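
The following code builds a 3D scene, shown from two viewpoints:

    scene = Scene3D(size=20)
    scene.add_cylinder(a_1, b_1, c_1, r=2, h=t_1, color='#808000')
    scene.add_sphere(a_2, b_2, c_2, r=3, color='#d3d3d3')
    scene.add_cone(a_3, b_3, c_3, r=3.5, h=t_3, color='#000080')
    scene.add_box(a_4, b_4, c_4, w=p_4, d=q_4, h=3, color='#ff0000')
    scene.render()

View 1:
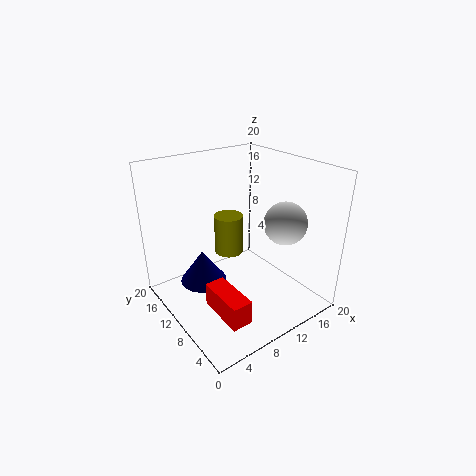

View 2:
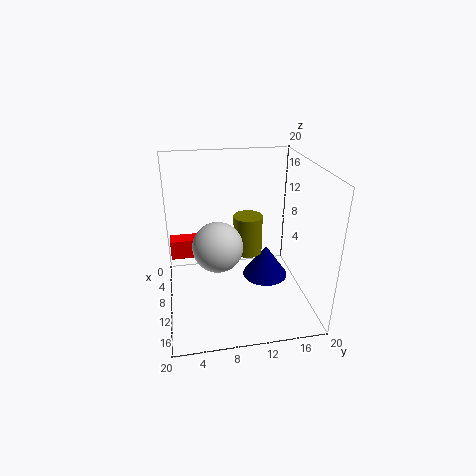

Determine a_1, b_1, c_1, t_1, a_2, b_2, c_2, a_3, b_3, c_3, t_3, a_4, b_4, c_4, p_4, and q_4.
a_1 = 9.5
b_1 = 11.5
c_1 = 7.5
t_1 = 5.5
a_2 = 15.5
b_2 = 6.5
c_2 = 12
a_3 = 7
b_3 = 15
c_3 = 1.5
t_3 = 5
a_4 = 2.5
b_4 = 0.5
c_4 = 4.5
p_4 = 2.5
q_4 = 6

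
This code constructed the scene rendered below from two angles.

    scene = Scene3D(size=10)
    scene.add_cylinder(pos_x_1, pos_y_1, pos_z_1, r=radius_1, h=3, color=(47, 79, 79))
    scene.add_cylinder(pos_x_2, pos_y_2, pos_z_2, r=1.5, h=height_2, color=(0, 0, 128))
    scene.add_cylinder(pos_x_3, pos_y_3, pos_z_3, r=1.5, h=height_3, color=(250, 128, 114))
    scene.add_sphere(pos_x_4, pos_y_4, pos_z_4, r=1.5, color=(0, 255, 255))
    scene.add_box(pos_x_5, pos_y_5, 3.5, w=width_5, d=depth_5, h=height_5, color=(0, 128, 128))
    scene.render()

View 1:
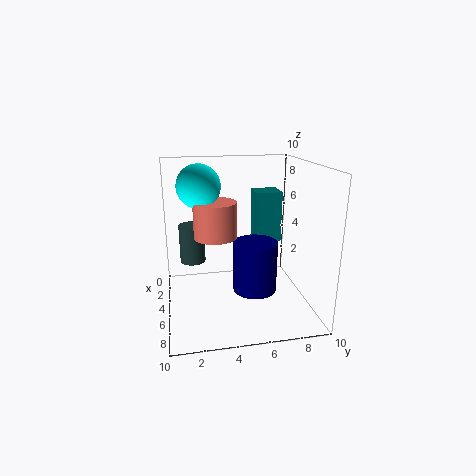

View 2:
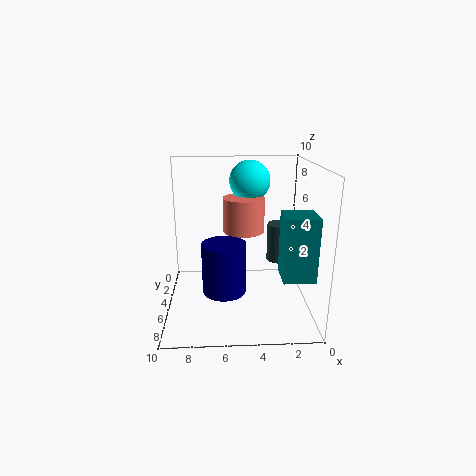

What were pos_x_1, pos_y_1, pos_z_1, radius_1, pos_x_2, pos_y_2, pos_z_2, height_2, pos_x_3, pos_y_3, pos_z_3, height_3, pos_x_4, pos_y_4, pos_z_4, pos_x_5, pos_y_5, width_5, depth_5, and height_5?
pos_x_1 = 1.5
pos_y_1 = 2
pos_z_1 = 2
radius_1 = 1
pos_x_2 = 6
pos_y_2 = 6
pos_z_2 = 1.5
height_2 = 3.5
pos_x_3 = 4.5
pos_y_3 = 3.5
pos_z_3 = 5
height_3 = 2.5
pos_x_4 = 4
pos_y_4 = 2.5
pos_z_4 = 8.5
pos_x_5 = 0.5
pos_y_5 = 7
width_5 = 2
depth_5 = 2
height_5 = 4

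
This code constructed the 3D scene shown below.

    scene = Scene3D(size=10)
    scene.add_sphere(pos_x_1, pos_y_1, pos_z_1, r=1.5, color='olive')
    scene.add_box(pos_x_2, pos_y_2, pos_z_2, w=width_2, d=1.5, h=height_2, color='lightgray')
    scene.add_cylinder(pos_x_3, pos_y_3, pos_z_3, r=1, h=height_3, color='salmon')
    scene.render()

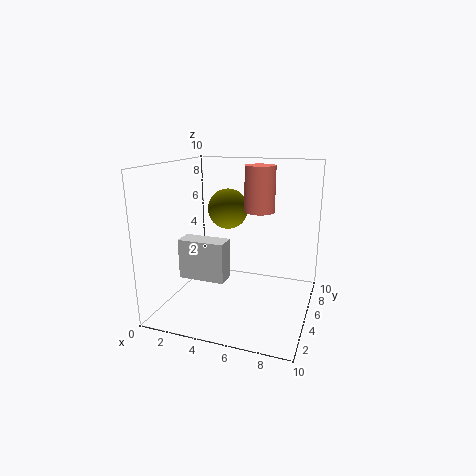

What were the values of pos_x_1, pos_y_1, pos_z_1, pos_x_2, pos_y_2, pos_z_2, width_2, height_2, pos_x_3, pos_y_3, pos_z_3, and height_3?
pos_x_1 = 3.5; pos_y_1 = 7; pos_z_1 = 6.5; pos_x_2 = 0.5; pos_y_2 = 4.5; pos_z_2 = 1.5; width_2 = 3.5; height_2 = 3; pos_x_3 = 6.5; pos_y_3 = 5; pos_z_3 = 7; height_3 = 3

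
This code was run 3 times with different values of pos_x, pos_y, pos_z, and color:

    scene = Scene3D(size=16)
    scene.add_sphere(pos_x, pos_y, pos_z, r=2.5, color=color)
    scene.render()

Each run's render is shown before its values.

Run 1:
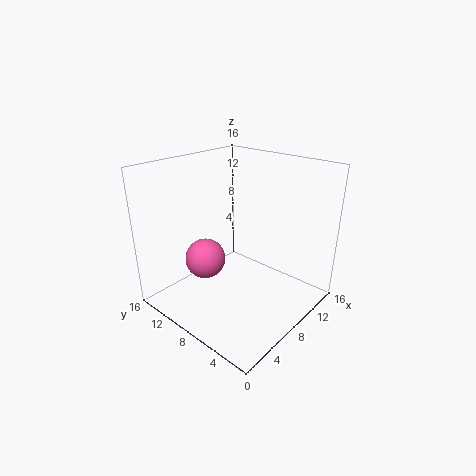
pos_x = 7.75, pos_y = 13.25, pos_z = 3.5, color = 'hotpink'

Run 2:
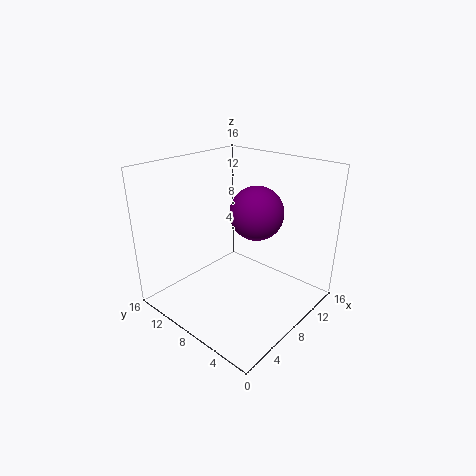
pos_x = 5.75, pos_y = 3.75, pos_z = 12.75, color = 'purple'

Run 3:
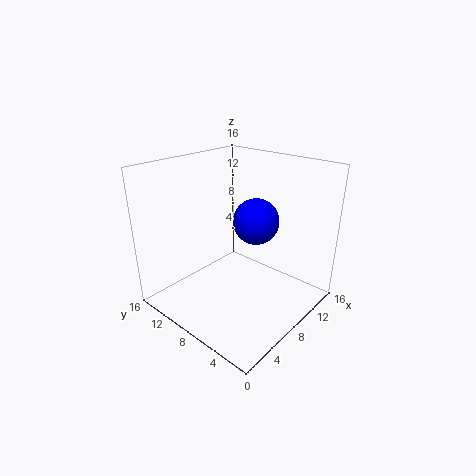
pos_x = 9.25, pos_y = 6.5, pos_z = 10, color = 'blue'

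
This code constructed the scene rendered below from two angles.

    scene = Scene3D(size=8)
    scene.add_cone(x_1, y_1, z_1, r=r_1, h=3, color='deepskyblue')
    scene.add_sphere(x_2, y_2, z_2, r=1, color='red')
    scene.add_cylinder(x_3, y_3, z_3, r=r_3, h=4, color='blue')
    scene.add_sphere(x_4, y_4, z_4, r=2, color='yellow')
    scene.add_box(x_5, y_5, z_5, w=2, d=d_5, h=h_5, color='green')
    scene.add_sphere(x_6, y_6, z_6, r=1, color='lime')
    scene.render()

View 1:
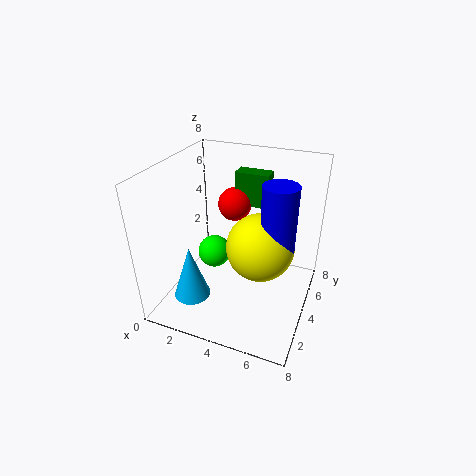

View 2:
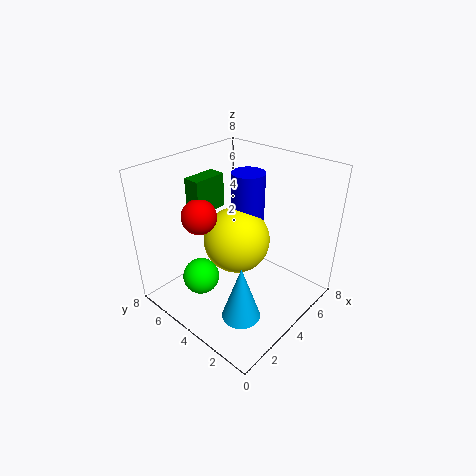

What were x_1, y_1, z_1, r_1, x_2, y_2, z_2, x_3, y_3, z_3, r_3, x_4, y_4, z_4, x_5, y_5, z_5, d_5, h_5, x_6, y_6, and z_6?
x_1 = 2, y_1 = 2, z_1 = 1, r_1 = 1, x_2 = 3, y_2 = 6, z_2 = 5, x_3 = 6, y_3 = 5, z_3 = 3, r_3 = 1, x_4 = 5, y_4 = 5, z_4 = 3, x_5 = 3, y_5 = 6, z_5 = 5, d_5 = 1, h_5 = 2, x_6 = 2, y_6 = 5, z_6 = 2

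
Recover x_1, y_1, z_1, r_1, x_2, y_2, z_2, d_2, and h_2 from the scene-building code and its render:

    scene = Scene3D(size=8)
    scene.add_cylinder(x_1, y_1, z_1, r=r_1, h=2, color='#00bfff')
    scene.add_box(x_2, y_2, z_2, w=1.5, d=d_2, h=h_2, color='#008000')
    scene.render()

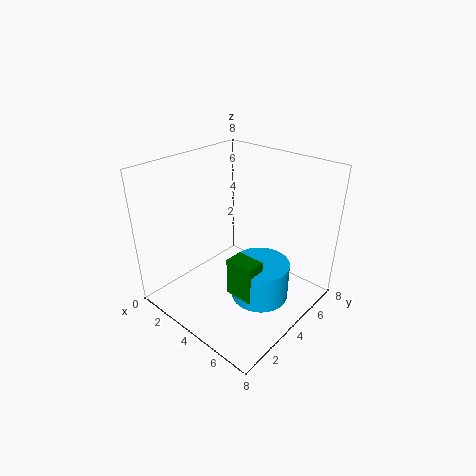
x_1 = 6, y_1 = 3.5, z_1 = 1.5, r_1 = 1.5, x_2 = 5, y_2 = 2, z_2 = 2, d_2 = 1, h_2 = 2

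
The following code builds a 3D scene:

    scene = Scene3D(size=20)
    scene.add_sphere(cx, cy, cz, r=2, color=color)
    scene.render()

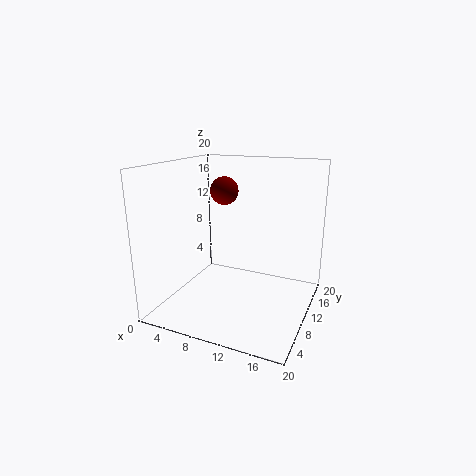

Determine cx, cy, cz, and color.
cx = 7
cy = 12
cz = 16
color = 'maroon'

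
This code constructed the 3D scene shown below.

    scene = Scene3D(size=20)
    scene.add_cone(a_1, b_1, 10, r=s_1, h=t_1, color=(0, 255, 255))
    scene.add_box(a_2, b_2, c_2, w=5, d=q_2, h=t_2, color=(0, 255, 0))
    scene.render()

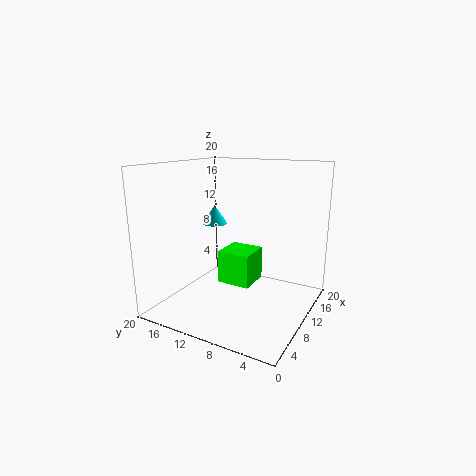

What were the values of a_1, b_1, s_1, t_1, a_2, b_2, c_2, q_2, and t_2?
a_1 = 15; b_1 = 17; s_1 = 2; t_1 = 3; a_2 = 11; b_2 = 9; c_2 = 2; q_2 = 5; t_2 = 5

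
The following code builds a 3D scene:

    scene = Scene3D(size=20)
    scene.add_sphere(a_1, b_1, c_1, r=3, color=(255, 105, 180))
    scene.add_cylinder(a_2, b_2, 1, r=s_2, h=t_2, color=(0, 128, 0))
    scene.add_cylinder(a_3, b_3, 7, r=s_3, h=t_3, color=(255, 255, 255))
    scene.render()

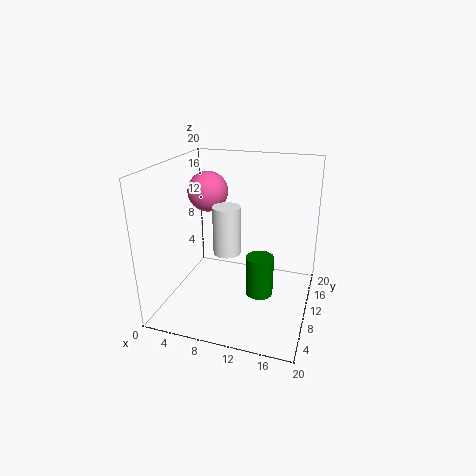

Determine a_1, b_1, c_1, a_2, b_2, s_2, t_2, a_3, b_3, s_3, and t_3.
a_1 = 4
b_1 = 14
c_1 = 15
a_2 = 13
b_2 = 11
s_2 = 2
t_2 = 6
a_3 = 8
b_3 = 11
s_3 = 2
t_3 = 7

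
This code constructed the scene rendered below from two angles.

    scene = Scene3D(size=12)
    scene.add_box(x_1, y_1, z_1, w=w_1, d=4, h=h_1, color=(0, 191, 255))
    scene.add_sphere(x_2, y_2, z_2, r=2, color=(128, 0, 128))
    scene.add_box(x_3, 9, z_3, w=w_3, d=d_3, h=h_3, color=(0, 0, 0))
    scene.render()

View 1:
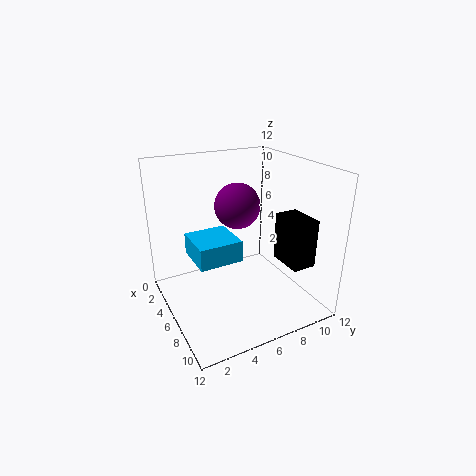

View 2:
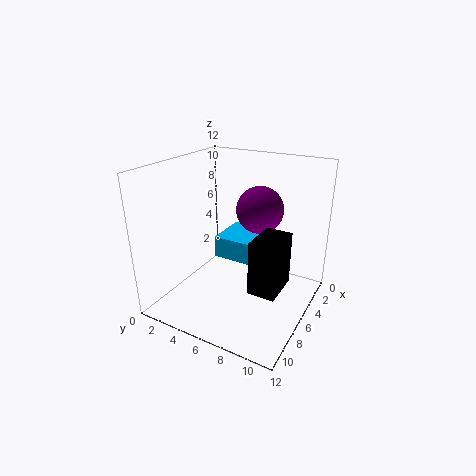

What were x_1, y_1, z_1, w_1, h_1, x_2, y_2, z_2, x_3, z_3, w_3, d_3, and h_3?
x_1 = 1
y_1 = 3
z_1 = 3
w_1 = 4
h_1 = 2
x_2 = 4
y_2 = 7
z_2 = 8
x_3 = 7
z_3 = 4
w_3 = 3
d_3 = 2
h_3 = 4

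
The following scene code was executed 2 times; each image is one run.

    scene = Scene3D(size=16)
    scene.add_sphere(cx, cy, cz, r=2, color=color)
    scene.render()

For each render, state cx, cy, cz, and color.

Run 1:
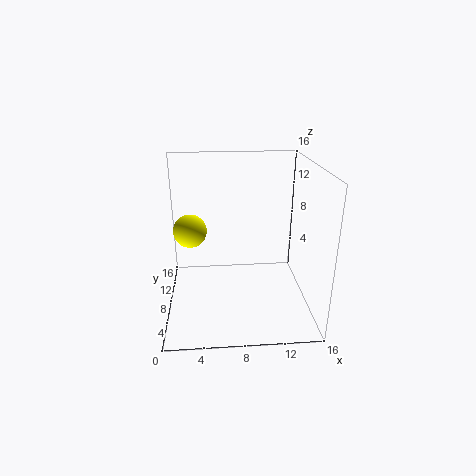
cx = 2.5; cy = 11.5; cz = 7.5; color = 'yellow'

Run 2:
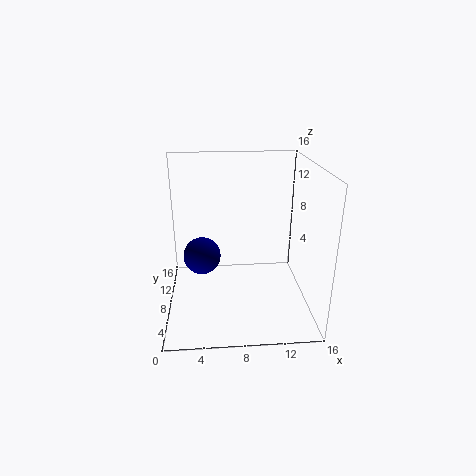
cx = 4; cy = 7; cz = 6.5; color = 'navy'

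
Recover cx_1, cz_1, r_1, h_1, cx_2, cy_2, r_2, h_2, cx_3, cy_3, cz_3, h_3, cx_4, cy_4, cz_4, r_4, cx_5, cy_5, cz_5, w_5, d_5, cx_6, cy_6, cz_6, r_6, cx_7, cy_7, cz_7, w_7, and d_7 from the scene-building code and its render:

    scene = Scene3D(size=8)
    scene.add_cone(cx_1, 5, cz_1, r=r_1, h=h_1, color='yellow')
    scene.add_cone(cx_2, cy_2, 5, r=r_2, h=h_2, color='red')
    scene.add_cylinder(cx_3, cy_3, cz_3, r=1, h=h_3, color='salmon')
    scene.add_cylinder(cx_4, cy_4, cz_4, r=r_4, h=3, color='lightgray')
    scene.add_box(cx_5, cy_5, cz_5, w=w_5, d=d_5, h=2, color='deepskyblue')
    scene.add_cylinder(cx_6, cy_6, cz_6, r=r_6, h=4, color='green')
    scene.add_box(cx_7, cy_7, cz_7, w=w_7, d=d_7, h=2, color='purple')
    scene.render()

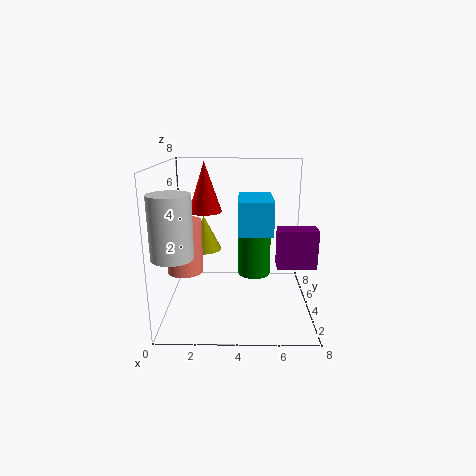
cx_1 = 2; cz_1 = 3; r_1 = 1; h_1 = 2; cx_2 = 2; cy_2 = 6; r_2 = 1; h_2 = 3; cx_3 = 1; cy_3 = 4; cz_3 = 2; h_3 = 3; cx_4 = 1; cy_4 = 1; cz_4 = 4; r_4 = 1; cx_5 = 4; cy_5 = 4; cz_5 = 4; w_5 = 2; d_5 = 3; cx_6 = 5; cy_6 = 6; cz_6 = 1; r_6 = 1; cx_7 = 6; cy_7 = 2; cz_7 = 3; w_7 = 2; d_7 = 1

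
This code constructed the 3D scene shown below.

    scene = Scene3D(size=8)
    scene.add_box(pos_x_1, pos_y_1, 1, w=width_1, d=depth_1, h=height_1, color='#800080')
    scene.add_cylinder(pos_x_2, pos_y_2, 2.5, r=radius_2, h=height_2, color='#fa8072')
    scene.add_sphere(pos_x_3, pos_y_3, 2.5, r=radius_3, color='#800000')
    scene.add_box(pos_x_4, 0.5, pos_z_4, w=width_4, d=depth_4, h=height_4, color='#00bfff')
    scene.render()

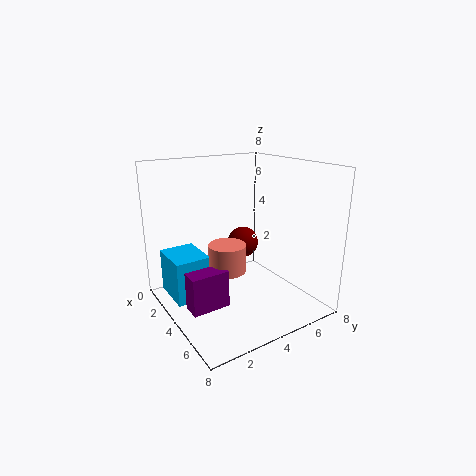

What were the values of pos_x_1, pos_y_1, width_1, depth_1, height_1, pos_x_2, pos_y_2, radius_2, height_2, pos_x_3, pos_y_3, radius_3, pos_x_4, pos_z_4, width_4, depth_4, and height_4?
pos_x_1 = 4.5; pos_y_1 = 0.5; width_1 = 1; depth_1 = 2; height_1 = 2; pos_x_2 = 4.5; pos_y_2 = 3; radius_2 = 1; height_2 = 1.5; pos_x_3 = 1.5; pos_y_3 = 6; radius_3 = 1; pos_x_4 = 1; pos_z_4 = 0.5; width_4 = 2.5; depth_4 = 2; height_4 = 2.5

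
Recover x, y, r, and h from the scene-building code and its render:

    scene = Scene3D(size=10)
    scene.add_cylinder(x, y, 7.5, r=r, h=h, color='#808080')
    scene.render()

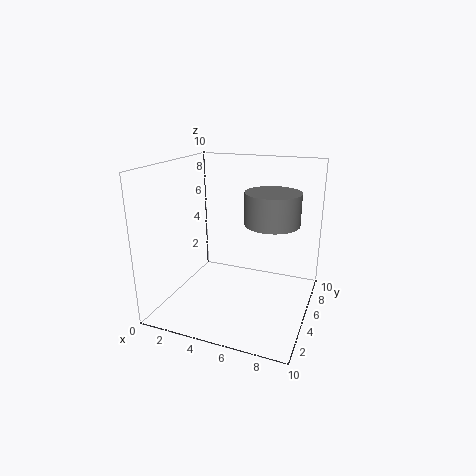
x = 8.25; y = 1.75; r = 1.5; h = 1.75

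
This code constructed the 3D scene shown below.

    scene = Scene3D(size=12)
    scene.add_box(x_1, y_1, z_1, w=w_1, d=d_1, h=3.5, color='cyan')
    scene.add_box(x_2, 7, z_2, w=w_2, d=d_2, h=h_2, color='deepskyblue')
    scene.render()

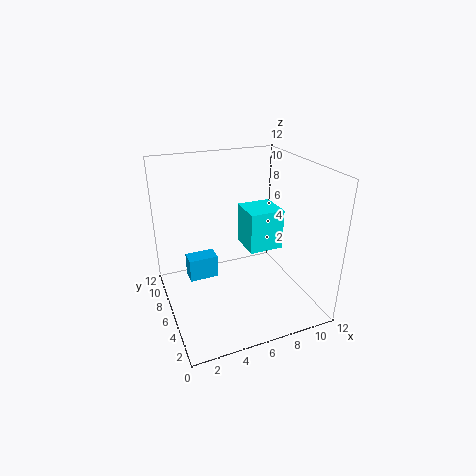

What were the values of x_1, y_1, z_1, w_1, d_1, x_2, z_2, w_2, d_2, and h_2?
x_1 = 7; y_1 = 5.5; z_1 = 4.5; w_1 = 3; d_1 = 3; x_2 = 2; z_2 = 2; w_2 = 2.5; d_2 = 1.5; h_2 = 2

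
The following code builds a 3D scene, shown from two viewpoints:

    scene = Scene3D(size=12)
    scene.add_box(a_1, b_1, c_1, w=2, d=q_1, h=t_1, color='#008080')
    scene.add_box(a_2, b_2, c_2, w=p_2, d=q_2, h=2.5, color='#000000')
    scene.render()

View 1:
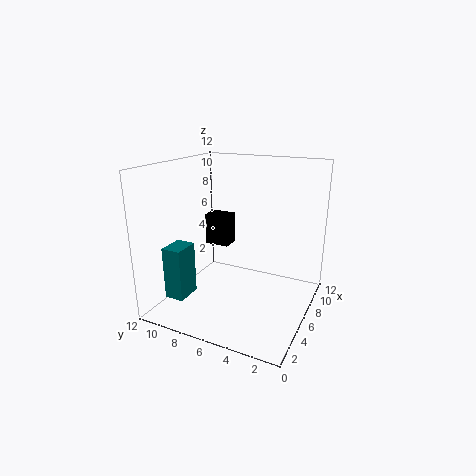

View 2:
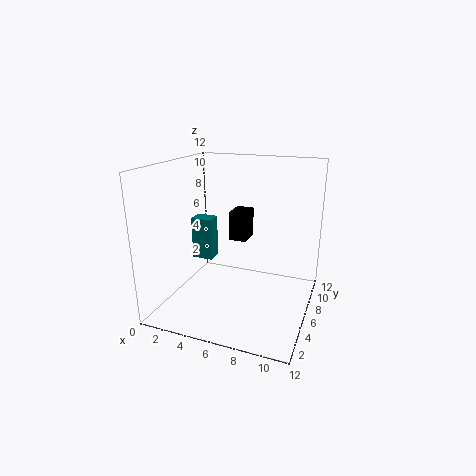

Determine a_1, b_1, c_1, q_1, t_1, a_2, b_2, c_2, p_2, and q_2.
a_1 = 0.5; b_1 = 8; c_1 = 2.5; q_1 = 1.5; t_1 = 4; a_2 = 5; b_2 = 6.5; c_2 = 5.5; p_2 = 1.5; q_2 = 2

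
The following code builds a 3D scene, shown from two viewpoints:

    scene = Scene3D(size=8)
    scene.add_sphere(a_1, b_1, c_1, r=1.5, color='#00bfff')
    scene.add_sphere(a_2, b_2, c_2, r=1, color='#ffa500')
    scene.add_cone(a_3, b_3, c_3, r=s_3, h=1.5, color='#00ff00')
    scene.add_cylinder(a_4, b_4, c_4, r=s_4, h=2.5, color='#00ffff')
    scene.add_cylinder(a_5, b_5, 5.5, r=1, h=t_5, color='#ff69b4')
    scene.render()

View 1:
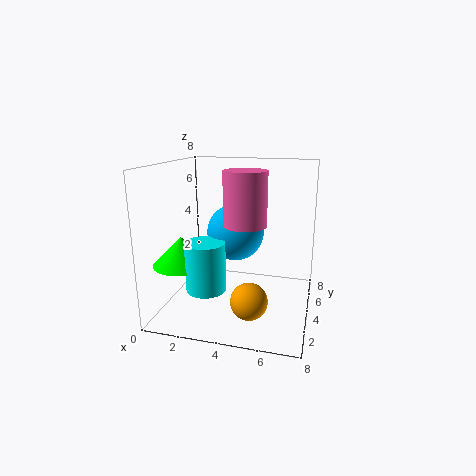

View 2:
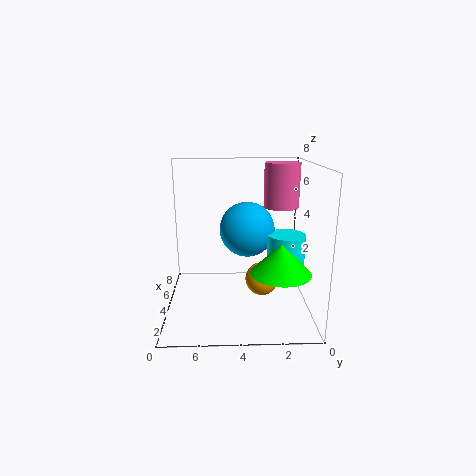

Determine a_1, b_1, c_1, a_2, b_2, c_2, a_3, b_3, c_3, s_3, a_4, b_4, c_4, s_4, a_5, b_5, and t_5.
a_1 = 4; b_1 = 3.5; c_1 = 4.5; a_2 = 5; b_2 = 2.5; c_2 = 1; a_3 = 1.5; b_3 = 2; c_3 = 3; s_3 = 1.5; a_4 = 3; b_4 = 1.5; c_4 = 2; s_4 = 1; a_5 = 5; b_5 = 1.5; t_5 = 2.5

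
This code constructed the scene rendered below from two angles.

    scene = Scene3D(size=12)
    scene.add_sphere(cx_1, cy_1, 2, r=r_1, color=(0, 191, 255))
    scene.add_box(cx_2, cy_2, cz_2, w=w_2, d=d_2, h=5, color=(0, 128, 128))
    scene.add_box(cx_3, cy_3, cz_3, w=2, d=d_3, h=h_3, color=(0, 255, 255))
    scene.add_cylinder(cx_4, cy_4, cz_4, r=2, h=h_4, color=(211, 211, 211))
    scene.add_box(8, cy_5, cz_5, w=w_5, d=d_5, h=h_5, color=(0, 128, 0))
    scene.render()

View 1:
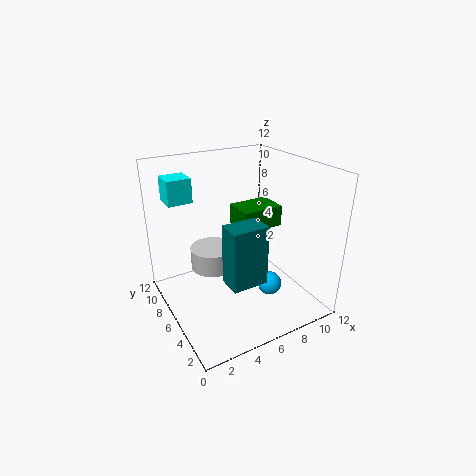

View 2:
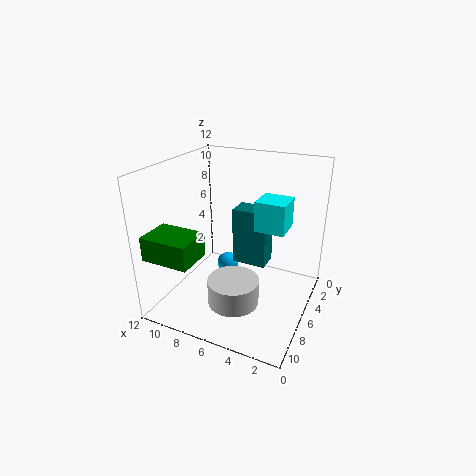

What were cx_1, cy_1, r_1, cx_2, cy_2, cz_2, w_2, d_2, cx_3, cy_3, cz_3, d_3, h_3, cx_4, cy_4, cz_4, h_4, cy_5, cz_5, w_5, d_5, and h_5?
cx_1 = 8, cy_1 = 4, r_1 = 1, cx_2 = 4, cy_2 = 3, cz_2 = 3, w_2 = 3, d_2 = 2, cx_3 = 1, cy_3 = 8, cz_3 = 9, d_3 = 2, h_3 = 2, cx_4 = 5, cy_4 = 9, cz_4 = 2, h_4 = 2, cy_5 = 8, cz_5 = 5, w_5 = 4, d_5 = 3, h_5 = 2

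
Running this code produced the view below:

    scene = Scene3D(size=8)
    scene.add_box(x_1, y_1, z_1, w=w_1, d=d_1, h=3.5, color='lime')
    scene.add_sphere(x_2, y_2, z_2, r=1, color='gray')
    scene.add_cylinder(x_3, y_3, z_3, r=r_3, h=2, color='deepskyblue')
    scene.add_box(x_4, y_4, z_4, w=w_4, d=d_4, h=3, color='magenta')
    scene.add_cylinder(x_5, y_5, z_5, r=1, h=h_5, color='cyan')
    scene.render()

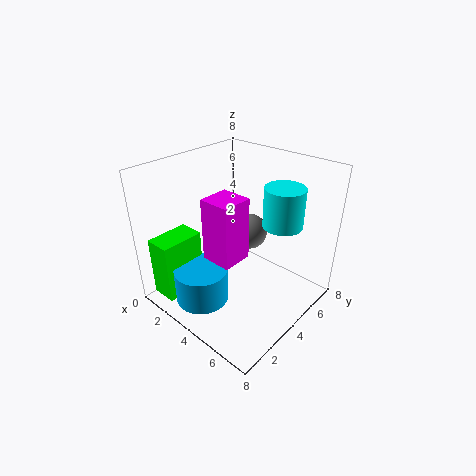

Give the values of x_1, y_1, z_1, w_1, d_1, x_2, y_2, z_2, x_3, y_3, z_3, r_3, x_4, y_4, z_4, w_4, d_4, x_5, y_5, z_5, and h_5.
x_1 = 0.5; y_1 = 0.5; z_1 = 0.5; w_1 = 1.5; d_1 = 2.5; x_2 = 4; y_2 = 5; z_2 = 4; x_3 = 3; y_3 = 2; z_3 = 0.5; r_3 = 1.5; x_4 = 4.5; y_4 = 1; z_4 = 4.5; w_4 = 1.5; d_4 = 1.5; x_5 = 6.5; y_5 = 4.5; z_5 = 5.5; h_5 = 2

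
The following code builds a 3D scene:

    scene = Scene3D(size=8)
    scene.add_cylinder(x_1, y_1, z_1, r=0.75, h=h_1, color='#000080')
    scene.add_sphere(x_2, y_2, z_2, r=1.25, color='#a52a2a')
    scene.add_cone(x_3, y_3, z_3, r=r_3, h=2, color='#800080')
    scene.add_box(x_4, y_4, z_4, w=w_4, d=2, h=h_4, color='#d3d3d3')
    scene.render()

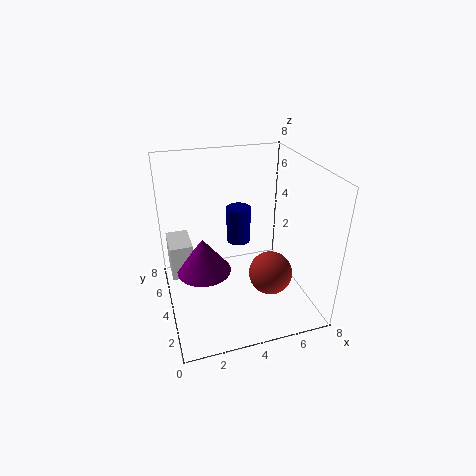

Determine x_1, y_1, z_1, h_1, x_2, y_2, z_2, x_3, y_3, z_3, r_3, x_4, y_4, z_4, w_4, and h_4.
x_1 = 4.75
y_1 = 6.25
z_1 = 2.5
h_1 = 2.25
x_2 = 5.75
y_2 = 3.25
z_2 = 1.75
x_3 = 2
y_3 = 4
z_3 = 2.25
r_3 = 1.5
x_4 = 0.25
y_4 = 4.25
z_4 = 1.75
w_4 = 1.25
h_4 = 2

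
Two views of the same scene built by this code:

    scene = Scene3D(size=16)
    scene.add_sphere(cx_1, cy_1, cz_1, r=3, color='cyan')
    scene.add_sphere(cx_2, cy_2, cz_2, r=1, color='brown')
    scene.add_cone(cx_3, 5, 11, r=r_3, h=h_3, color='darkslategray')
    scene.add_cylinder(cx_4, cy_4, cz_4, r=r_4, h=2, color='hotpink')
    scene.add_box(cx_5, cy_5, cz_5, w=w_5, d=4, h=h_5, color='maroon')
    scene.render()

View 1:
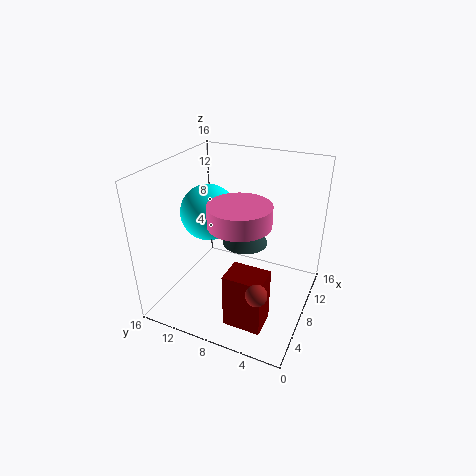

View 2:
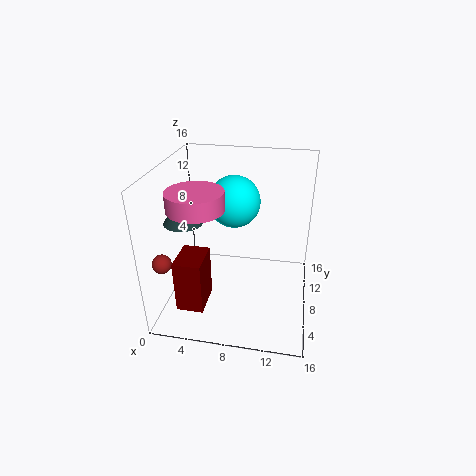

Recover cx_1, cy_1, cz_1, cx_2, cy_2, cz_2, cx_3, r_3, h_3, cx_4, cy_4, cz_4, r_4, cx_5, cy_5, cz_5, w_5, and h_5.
cx_1 = 7, cy_1 = 11, cz_1 = 11, cx_2 = 1, cy_2 = 3, cz_2 = 7, cx_3 = 3, r_3 = 2, h_3 = 3, cx_4 = 4, cy_4 = 6, cz_4 = 12, r_4 = 3, cx_5 = 2, cy_5 = 3, cz_5 = 1, w_5 = 3, h_5 = 6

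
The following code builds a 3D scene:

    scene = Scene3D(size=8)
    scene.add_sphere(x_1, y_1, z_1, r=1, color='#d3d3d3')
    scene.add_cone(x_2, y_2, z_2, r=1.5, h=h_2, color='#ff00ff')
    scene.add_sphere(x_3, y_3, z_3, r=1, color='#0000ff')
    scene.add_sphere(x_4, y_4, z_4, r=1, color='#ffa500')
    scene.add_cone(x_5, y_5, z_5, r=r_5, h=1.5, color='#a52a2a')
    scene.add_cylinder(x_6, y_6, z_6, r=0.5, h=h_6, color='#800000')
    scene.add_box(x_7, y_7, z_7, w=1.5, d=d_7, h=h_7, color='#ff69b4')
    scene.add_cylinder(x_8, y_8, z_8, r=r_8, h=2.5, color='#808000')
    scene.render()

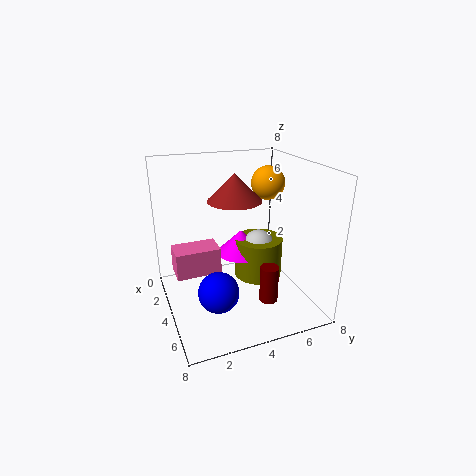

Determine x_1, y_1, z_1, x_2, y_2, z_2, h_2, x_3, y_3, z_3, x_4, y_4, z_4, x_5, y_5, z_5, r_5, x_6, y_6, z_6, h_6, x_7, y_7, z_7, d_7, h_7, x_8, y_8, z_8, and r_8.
x_1 = 2.5, y_1 = 6, z_1 = 2.5, x_2 = 2, y_2 = 5, z_2 = 2, h_2 = 1.5, x_3 = 6.5, y_3 = 2, z_3 = 2.5, x_4 = 2.5, y_4 = 6.5, z_4 = 6.5, x_5 = 3.5, y_5 = 4, z_5 = 6, r_5 = 1.5, x_6 = 6, y_6 = 5, z_6 = 1, h_6 = 2, x_7 = 2.5, y_7 = 0.5, z_7 = 2, d_7 = 2.5, h_7 = 1.5, x_8 = 2.5, y_8 = 6, z_8 = 0.5, r_8 = 1.5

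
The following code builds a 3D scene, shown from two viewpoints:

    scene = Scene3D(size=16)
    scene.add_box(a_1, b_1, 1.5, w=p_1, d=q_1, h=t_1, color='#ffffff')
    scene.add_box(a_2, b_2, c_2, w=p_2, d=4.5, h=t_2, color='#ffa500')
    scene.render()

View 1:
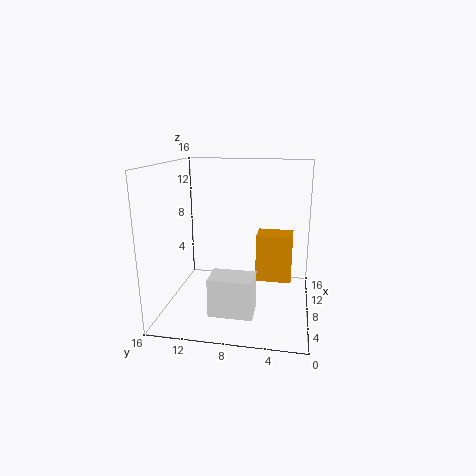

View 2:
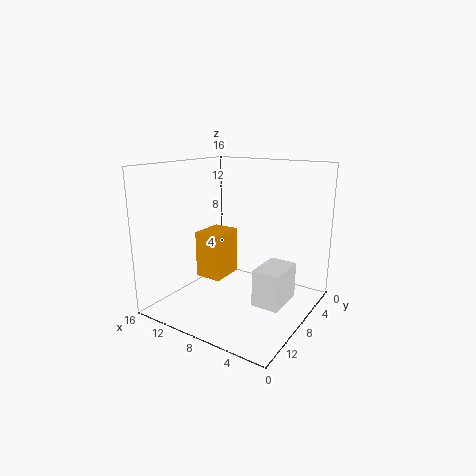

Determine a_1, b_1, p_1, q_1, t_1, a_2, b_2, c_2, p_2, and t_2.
a_1 = 2; b_1 = 5.5; p_1 = 3; q_1 = 4.5; t_1 = 4; a_2 = 12; b_2 = 2; c_2 = 1; p_2 = 3.5; t_2 = 6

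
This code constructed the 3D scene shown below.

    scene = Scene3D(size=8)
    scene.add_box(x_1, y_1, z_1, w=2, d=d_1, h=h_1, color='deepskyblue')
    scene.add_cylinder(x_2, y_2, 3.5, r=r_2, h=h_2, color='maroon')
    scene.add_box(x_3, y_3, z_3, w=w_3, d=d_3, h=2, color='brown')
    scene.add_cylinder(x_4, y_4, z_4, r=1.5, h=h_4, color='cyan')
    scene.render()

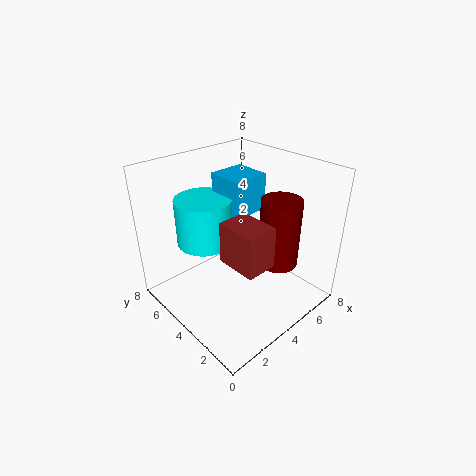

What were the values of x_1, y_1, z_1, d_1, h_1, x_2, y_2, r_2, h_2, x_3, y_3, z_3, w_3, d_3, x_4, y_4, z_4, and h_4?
x_1 = 3.5, y_1 = 3.5, z_1 = 5.5, d_1 = 2, h_1 = 2, x_2 = 4.5, y_2 = 1.5, r_2 = 1, h_2 = 3.5, x_3 = 1.5, y_3 = 0.5, z_3 = 4.5, w_3 = 1.5, d_3 = 2, x_4 = 2.5, y_4 = 5, z_4 = 4, h_4 = 2.5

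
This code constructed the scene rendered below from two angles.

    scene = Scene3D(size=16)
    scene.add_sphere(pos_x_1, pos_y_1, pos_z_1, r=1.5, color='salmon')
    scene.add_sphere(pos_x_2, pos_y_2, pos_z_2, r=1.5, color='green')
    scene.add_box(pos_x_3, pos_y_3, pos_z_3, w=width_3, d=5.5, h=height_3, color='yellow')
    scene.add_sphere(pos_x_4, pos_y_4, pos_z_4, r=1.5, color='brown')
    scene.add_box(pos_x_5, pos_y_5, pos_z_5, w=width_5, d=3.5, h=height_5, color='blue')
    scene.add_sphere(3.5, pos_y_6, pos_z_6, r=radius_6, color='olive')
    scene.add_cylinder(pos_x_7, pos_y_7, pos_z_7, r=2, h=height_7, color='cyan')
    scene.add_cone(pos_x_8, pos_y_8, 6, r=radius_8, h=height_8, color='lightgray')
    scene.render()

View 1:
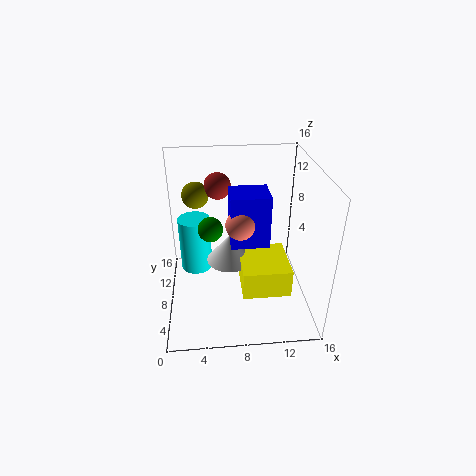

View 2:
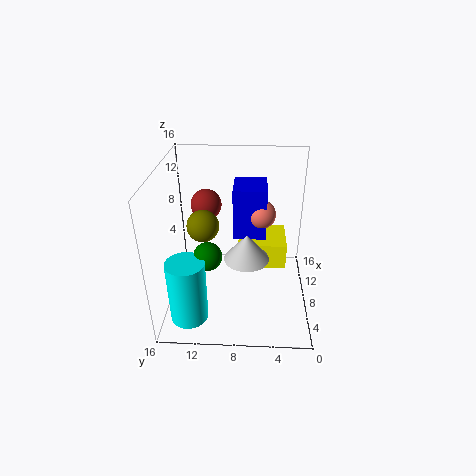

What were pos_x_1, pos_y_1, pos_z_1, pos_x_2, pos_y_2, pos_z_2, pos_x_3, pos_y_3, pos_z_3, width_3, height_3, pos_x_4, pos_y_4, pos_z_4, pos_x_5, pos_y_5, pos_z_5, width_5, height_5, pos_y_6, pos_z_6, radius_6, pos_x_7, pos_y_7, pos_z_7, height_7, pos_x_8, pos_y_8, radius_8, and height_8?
pos_x_1 = 8; pos_y_1 = 5.5; pos_z_1 = 11; pos_x_2 = 5; pos_y_2 = 11; pos_z_2 = 7.5; pos_x_3 = 8; pos_y_3 = 2.5; pos_z_3 = 4; width_3 = 5; height_3 = 3; pos_x_4 = 6; pos_y_4 = 11; pos_z_4 = 13; pos_x_5 = 7; pos_y_5 = 5; pos_z_5 = 8.5; width_5 = 4; height_5 = 5.5; pos_y_6 = 11; pos_z_6 = 12; radius_6 = 1.5; pos_x_7 = 3; pos_y_7 = 13; pos_z_7 = 1; height_7 = 7; pos_x_8 = 7; pos_y_8 = 7; radius_8 = 2.5; height_8 = 3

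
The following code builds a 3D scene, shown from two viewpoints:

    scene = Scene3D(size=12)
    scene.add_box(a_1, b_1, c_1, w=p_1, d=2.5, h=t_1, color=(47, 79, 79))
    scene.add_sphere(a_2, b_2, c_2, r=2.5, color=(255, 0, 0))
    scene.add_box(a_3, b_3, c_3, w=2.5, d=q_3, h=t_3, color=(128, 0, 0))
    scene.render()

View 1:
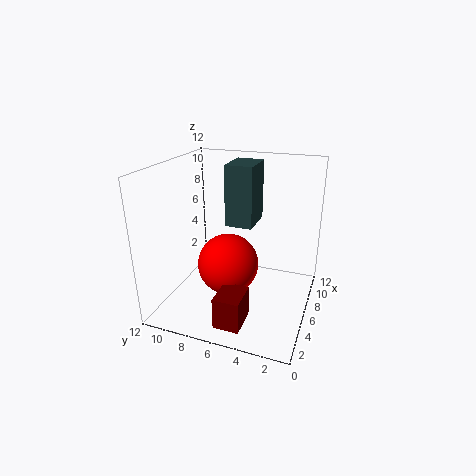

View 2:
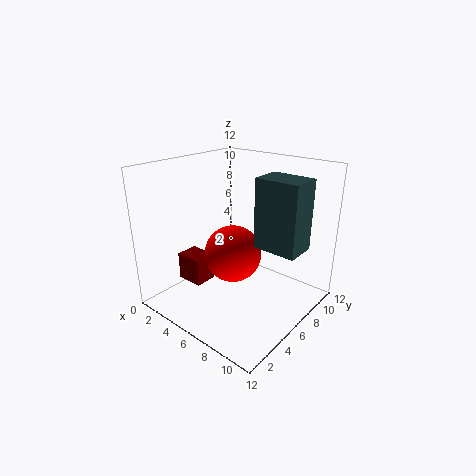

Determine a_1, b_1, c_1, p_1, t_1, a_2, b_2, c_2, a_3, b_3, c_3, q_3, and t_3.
a_1 = 8; b_1 = 5.5; c_1 = 6; p_1 = 3.5; t_1 = 5.5; a_2 = 5; b_2 = 6.5; c_2 = 4; a_3 = 0.5; b_3 = 4; c_3 = 1; q_3 = 2; t_3 = 2.5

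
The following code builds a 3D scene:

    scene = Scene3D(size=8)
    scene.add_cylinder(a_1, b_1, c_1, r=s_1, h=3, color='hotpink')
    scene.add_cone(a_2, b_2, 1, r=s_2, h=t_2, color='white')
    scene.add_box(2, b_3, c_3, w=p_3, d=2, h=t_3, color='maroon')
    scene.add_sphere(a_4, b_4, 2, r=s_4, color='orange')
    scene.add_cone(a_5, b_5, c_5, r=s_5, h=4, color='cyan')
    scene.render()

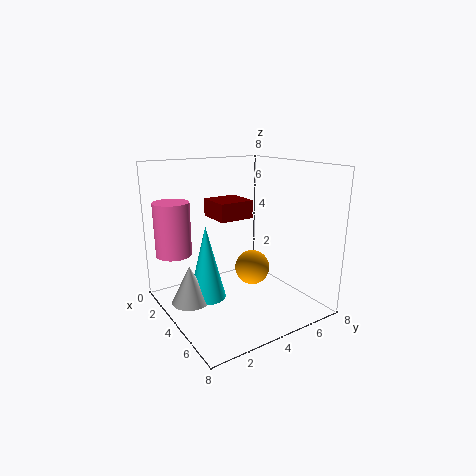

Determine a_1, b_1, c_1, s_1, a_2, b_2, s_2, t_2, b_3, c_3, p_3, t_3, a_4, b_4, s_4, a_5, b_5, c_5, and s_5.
a_1 = 2; b_1 = 1; c_1 = 3; s_1 = 1; a_2 = 4; b_2 = 1; s_2 = 1; t_2 = 2; b_3 = 3; c_3 = 5; p_3 = 2; t_3 = 1; a_4 = 4; b_4 = 5; s_4 = 1; a_5 = 4; b_5 = 2; c_5 = 1; s_5 = 1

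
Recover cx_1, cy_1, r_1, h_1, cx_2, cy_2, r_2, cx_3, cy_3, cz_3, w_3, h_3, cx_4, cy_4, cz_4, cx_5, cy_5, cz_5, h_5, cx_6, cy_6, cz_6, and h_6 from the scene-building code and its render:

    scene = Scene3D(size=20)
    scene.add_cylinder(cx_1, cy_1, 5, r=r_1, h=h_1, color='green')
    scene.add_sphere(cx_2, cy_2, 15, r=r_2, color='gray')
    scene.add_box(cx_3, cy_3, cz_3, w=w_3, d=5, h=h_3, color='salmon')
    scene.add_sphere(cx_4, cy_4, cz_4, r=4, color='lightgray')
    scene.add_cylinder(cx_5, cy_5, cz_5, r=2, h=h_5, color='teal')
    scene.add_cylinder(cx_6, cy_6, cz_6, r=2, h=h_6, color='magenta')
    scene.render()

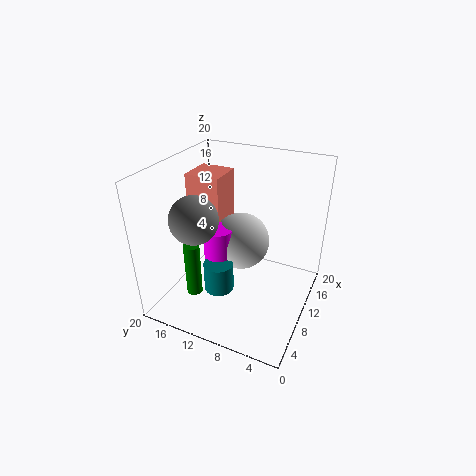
cx_1 = 3
cy_1 = 13
r_1 = 1
h_1 = 7
cx_2 = 4
cy_2 = 13
r_2 = 3
cx_3 = 10
cy_3 = 13
cz_3 = 9
w_3 = 5
h_3 = 9
cx_4 = 11
cy_4 = 10
cz_4 = 9
cx_5 = 6
cy_5 = 11
cz_5 = 4
h_5 = 4
cx_6 = 8
cy_6 = 12
cz_6 = 4
h_6 = 8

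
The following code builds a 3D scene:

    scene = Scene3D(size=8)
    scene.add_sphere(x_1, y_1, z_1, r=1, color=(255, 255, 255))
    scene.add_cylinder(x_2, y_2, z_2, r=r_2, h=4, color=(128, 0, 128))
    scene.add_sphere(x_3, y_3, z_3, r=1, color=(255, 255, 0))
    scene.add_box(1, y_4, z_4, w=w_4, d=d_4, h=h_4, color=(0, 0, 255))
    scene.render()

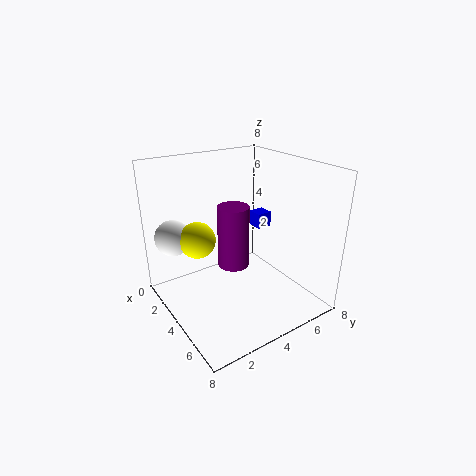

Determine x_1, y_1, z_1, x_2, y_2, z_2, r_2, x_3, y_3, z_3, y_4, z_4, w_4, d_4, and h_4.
x_1 = 2, y_1 = 1, z_1 = 4, x_2 = 2, y_2 = 5, z_2 = 1, r_2 = 1, x_3 = 3, y_3 = 2, z_3 = 4, y_4 = 7, z_4 = 3, w_4 = 1, d_4 = 1, h_4 = 1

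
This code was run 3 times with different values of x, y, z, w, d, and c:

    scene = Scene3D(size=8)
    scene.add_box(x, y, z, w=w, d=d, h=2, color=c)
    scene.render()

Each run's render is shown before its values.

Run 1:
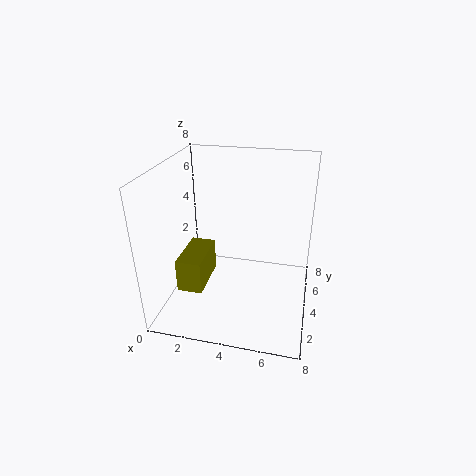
x = 0.5, y = 3, z = 0.5, w = 1.5, d = 3, c = 'olive'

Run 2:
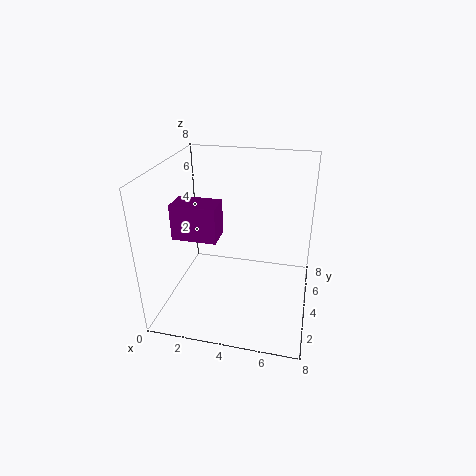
x = 0.5, y = 3, z = 4, w = 2.5, d = 1.5, c = 'purple'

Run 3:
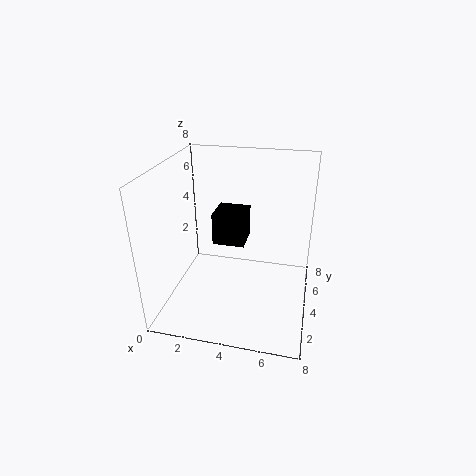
x = 2, y = 5.5, z = 2.5, w = 2, d = 2, c = 'black'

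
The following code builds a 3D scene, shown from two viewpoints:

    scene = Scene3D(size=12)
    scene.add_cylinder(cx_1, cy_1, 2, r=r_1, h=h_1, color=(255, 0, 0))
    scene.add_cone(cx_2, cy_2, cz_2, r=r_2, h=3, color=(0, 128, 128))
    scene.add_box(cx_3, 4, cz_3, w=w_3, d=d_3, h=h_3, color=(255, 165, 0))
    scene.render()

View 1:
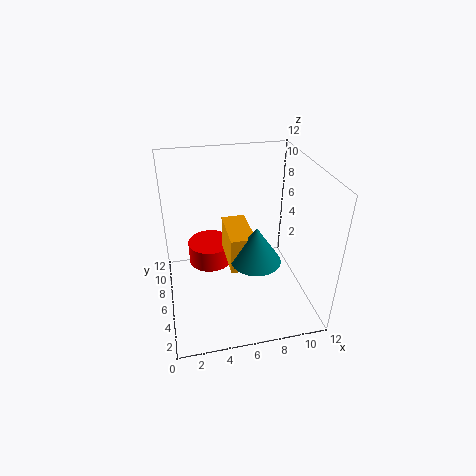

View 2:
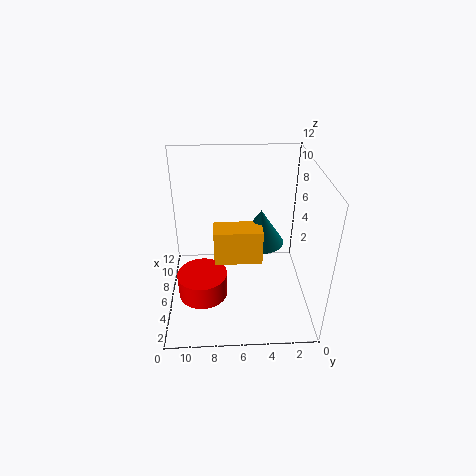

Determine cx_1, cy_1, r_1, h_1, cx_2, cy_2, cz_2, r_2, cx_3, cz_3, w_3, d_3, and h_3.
cx_1 = 4
cy_1 = 9
r_1 = 2
h_1 = 2
cx_2 = 7
cy_2 = 4
cz_2 = 5
r_2 = 2
cx_3 = 5
cz_3 = 4
w_3 = 2
d_3 = 4
h_3 = 3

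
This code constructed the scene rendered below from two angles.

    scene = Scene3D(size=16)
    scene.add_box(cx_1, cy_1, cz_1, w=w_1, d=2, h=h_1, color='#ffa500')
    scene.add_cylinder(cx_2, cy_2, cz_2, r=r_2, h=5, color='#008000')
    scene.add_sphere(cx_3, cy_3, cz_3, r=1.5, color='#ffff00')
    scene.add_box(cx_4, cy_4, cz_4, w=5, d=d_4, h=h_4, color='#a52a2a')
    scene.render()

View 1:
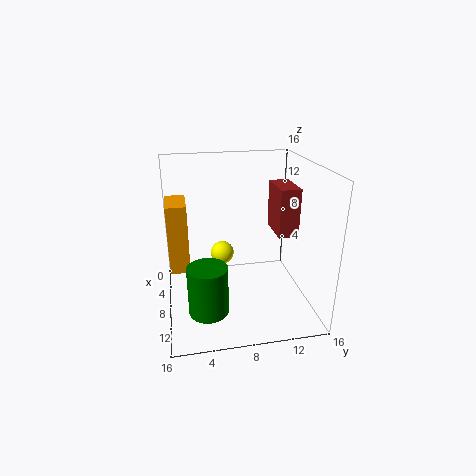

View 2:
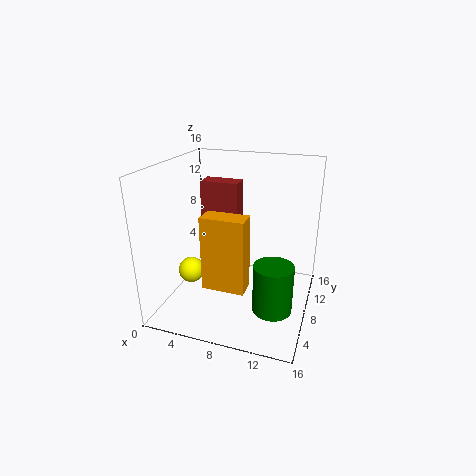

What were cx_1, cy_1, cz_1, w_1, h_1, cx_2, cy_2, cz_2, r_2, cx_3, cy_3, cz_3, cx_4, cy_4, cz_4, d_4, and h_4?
cx_1 = 7; cy_1 = 0.5; cz_1 = 6; w_1 = 4; h_1 = 7; cx_2 = 13; cy_2 = 4; cz_2 = 2.5; r_2 = 2; cx_3 = 2.5; cy_3 = 7; cz_3 = 3.5; cx_4 = 1; cy_4 = 13.5; cz_4 = 6.5; d_4 = 2.5; h_4 = 6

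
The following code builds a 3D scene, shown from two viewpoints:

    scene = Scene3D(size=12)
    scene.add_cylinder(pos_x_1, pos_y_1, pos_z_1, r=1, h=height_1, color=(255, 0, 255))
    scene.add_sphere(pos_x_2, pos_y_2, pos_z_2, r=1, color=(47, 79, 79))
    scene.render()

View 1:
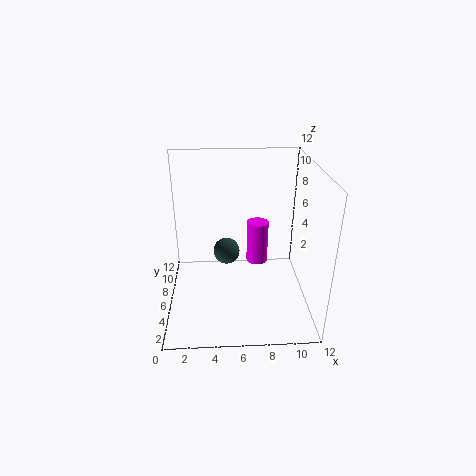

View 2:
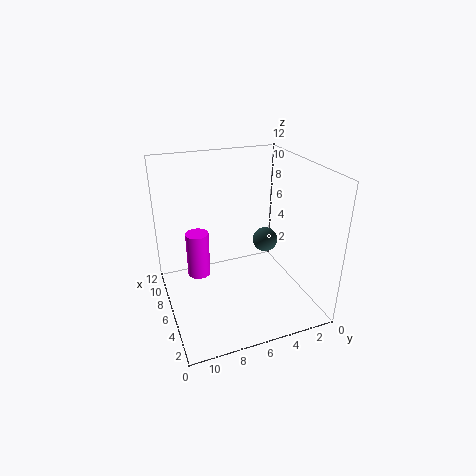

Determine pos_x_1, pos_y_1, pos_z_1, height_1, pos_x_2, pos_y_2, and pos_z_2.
pos_x_1 = 8, pos_y_1 = 9, pos_z_1 = 2, height_1 = 4, pos_x_2 = 5, pos_y_2 = 4, pos_z_2 = 6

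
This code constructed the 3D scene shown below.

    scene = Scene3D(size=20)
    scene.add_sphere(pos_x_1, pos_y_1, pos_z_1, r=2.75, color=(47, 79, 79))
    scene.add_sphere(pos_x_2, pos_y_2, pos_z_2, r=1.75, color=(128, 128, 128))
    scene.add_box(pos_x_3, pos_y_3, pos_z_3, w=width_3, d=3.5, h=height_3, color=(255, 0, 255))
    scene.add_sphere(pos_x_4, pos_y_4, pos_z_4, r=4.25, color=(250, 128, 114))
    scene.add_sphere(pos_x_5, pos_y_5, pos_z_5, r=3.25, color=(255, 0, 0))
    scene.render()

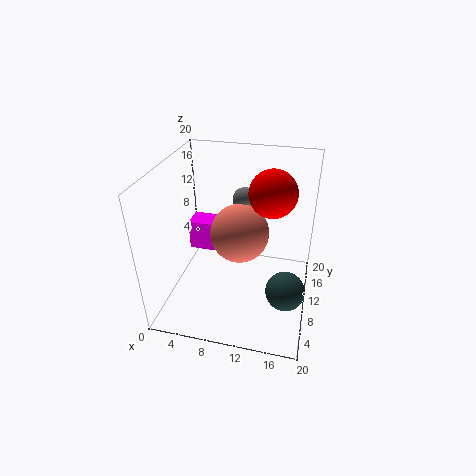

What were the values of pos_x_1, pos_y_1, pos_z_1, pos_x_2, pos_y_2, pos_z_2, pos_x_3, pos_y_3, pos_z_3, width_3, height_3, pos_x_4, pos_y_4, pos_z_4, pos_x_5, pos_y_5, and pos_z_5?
pos_x_1 = 17.25
pos_y_1 = 8.25
pos_z_1 = 3.25
pos_x_2 = 9.75
pos_y_2 = 15
pos_z_2 = 13.5
pos_x_3 = 1
pos_y_3 = 14
pos_z_3 = 4.25
width_3 = 5.25
height_3 = 4.75
pos_x_4 = 9.75
pos_y_4 = 12
pos_z_4 = 9.5
pos_x_5 = 14.25
pos_y_5 = 12
pos_z_5 = 16.25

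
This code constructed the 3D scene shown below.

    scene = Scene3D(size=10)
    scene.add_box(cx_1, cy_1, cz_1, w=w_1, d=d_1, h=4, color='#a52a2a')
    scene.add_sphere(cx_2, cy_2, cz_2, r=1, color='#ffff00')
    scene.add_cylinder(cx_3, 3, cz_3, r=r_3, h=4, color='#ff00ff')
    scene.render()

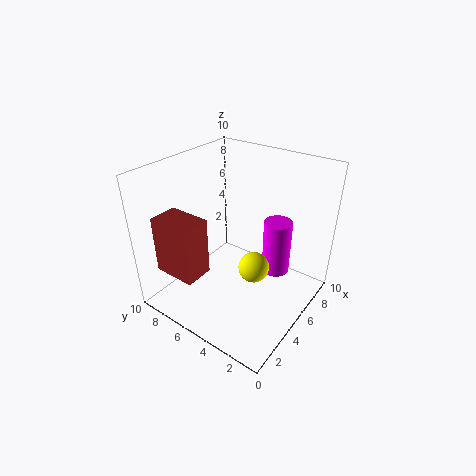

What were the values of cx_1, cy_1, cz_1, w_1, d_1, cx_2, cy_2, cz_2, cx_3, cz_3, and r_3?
cx_1 = 1
cy_1 = 6
cz_1 = 3
w_1 = 2
d_1 = 3
cx_2 = 4
cy_2 = 3
cz_2 = 4
cx_3 = 7
cz_3 = 2
r_3 = 1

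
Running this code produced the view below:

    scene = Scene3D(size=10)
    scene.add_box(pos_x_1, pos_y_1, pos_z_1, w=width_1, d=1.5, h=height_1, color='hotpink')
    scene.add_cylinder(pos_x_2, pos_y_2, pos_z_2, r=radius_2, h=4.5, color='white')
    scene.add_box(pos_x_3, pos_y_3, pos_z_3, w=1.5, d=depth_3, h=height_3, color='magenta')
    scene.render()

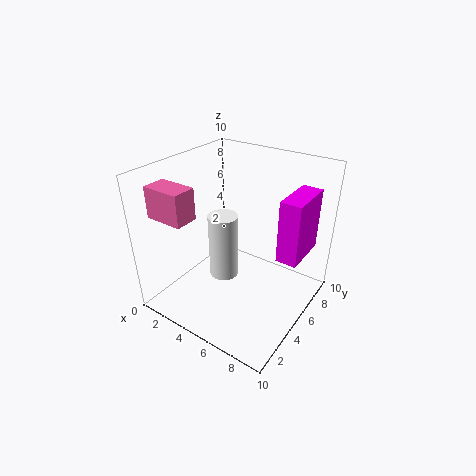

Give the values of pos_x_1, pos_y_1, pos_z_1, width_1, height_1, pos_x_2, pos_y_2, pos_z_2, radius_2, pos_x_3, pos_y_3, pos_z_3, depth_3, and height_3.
pos_x_1 = 1.5, pos_y_1 = 0.5, pos_z_1 = 7.5, width_1 = 2.5, height_1 = 2, pos_x_2 = 4.5, pos_y_2 = 4, pos_z_2 = 2.5, radius_2 = 1, pos_x_3 = 7.5, pos_y_3 = 6, pos_z_3 = 3.5, depth_3 = 3.5, height_3 = 4.5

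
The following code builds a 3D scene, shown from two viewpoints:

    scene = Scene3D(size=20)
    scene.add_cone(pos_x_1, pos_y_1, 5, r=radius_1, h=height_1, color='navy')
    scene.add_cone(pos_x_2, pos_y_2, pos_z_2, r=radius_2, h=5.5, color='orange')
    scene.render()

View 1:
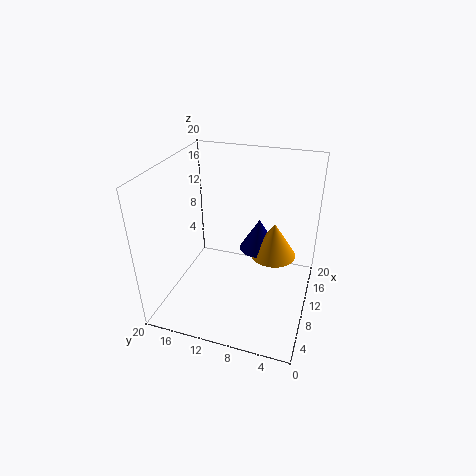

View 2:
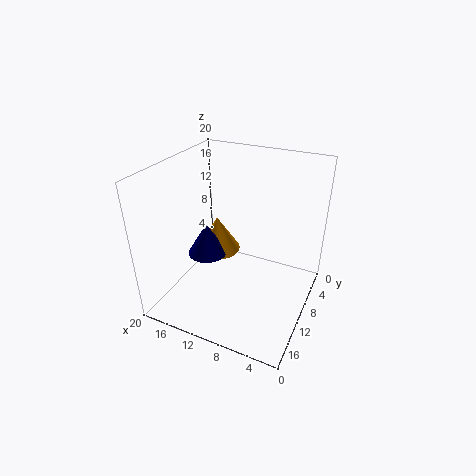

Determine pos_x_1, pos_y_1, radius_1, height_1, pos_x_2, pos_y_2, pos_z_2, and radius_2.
pos_x_1 = 16, pos_y_1 = 8.5, radius_1 = 3, height_1 = 5, pos_x_2 = 15.5, pos_y_2 = 6, pos_z_2 = 4.5, radius_2 = 3.5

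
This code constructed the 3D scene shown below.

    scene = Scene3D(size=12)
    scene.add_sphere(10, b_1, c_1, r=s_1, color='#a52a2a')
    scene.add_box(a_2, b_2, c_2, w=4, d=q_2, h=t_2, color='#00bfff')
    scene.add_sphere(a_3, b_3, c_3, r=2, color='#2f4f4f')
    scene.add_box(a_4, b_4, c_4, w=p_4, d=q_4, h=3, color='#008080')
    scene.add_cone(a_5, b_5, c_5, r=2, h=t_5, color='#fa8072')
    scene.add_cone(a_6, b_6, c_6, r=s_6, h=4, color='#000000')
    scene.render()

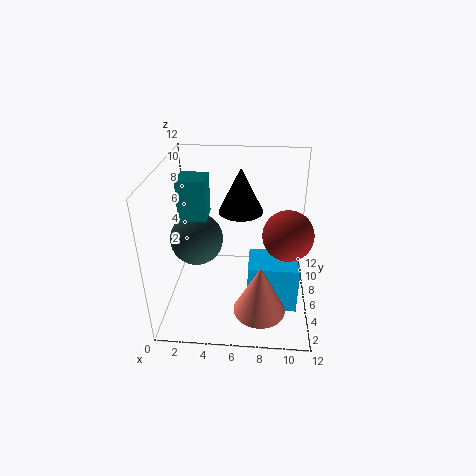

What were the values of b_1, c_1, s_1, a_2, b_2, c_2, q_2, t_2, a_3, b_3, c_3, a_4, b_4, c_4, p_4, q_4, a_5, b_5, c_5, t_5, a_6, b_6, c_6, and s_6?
b_1 = 5; c_1 = 7; s_1 = 2; a_2 = 7; b_2 = 3; c_2 = 1; q_2 = 3; t_2 = 4; a_3 = 3; b_3 = 4; c_3 = 7; a_4 = 2; b_4 = 3; c_4 = 9; p_4 = 2; q_4 = 2; a_5 = 8; b_5 = 2; c_5 = 2; t_5 = 4; a_6 = 6; b_6 = 9; c_6 = 7; s_6 = 2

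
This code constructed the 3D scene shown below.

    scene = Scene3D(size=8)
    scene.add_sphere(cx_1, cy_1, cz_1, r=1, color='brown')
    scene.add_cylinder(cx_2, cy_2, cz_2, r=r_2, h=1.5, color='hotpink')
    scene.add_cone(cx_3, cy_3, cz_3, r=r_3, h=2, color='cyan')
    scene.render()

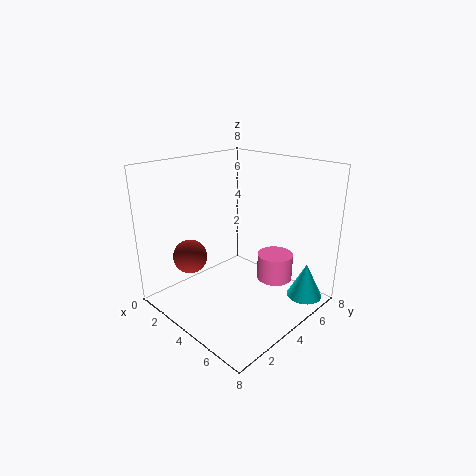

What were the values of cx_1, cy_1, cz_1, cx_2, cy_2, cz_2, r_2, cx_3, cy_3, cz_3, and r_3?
cx_1 = 1.5, cy_1 = 2.5, cz_1 = 2.5, cx_2 = 5.5, cy_2 = 5.5, cz_2 = 1.5, r_2 = 1, cx_3 = 7, cy_3 = 6.5, cz_3 = 0.5, r_3 = 1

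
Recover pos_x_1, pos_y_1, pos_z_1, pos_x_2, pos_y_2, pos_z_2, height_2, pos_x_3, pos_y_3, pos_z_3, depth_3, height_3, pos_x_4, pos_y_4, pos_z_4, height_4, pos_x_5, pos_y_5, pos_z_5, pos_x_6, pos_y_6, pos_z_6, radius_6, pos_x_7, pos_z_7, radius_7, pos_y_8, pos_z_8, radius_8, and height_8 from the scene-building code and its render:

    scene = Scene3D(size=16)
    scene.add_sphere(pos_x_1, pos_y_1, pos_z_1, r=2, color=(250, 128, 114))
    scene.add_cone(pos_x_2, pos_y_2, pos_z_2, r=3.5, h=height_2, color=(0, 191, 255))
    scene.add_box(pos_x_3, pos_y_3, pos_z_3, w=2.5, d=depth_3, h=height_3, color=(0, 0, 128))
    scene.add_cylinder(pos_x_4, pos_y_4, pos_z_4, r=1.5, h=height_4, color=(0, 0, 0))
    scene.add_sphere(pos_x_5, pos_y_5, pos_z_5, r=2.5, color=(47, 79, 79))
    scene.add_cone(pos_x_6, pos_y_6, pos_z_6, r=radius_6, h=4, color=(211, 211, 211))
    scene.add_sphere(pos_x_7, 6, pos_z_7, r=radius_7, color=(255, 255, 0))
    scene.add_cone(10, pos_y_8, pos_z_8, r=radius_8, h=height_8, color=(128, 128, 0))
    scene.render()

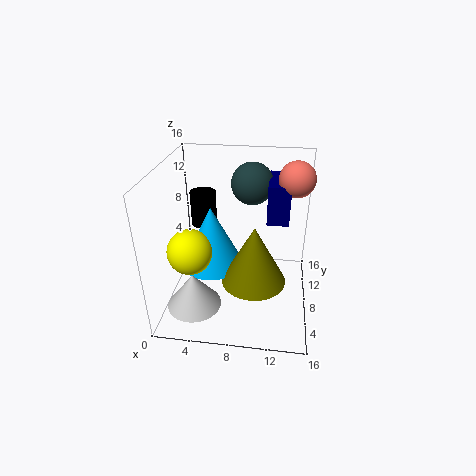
pos_x_1 = 14; pos_y_1 = 11; pos_z_1 = 14; pos_x_2 = 5; pos_y_2 = 8; pos_z_2 = 4.5; height_2 = 7; pos_x_3 = 11; pos_y_3 = 9.5; pos_z_3 = 9; depth_3 = 5.5; height_3 = 4.5; pos_x_4 = 3.5; pos_y_4 = 11; pos_z_4 = 8; height_4 = 4; pos_x_5 = 9; pos_y_5 = 13; pos_z_5 = 12.5; pos_x_6 = 3.5; pos_y_6 = 4.5; pos_z_6 = 1; radius_6 = 3; pos_x_7 = 3; pos_z_7 = 7; radius_7 = 2.5; pos_y_8 = 6; pos_z_8 = 4; radius_8 = 3.5; height_8 = 6.5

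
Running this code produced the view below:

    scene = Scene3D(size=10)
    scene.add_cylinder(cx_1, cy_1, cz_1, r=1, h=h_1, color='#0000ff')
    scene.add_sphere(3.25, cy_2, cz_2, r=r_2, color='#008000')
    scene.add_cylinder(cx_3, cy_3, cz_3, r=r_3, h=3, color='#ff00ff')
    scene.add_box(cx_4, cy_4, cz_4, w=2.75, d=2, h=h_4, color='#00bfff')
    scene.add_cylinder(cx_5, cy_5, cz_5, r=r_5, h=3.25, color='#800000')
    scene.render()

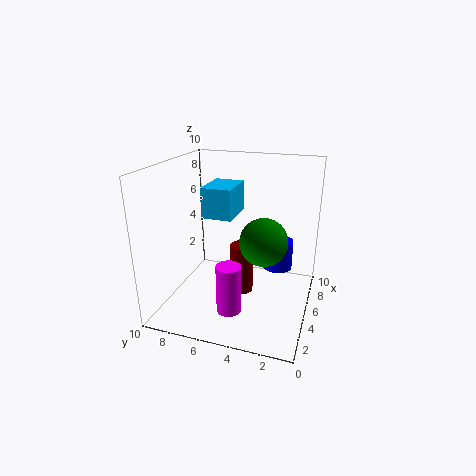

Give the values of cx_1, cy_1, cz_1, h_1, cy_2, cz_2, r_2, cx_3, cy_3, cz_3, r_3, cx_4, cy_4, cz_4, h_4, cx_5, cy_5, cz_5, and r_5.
cx_1 = 5.5, cy_1 = 2.25, cz_1 = 3, h_1 = 2, cy_2 = 2.75, cz_2 = 5.75, r_2 = 1.5, cx_3 = 1, cy_3 = 4.25, cz_3 = 2, r_3 = 0.75, cx_4 = 3.5, cy_4 = 5, cz_4 = 6.75, h_4 = 2, cx_5 = 3.5, cy_5 = 4.25, cz_5 = 2, r_5 = 0.75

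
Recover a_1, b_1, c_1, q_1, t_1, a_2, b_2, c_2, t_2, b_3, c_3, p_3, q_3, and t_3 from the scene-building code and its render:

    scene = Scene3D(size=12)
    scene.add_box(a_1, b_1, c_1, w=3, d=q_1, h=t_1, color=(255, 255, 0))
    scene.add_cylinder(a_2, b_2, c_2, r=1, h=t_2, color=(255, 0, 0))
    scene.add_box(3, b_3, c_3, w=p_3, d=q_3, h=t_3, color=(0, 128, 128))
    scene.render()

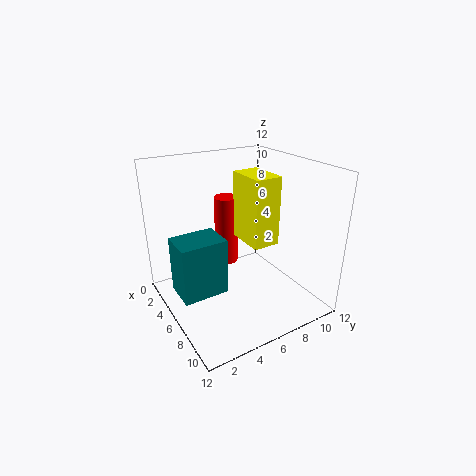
a_1 = 7, b_1 = 5, c_1 = 7, q_1 = 2, t_1 = 5, a_2 = 4, b_2 = 6, c_2 = 3, t_2 = 6, b_3 = 1, c_3 = 1, p_3 = 3, q_3 = 4, t_3 = 5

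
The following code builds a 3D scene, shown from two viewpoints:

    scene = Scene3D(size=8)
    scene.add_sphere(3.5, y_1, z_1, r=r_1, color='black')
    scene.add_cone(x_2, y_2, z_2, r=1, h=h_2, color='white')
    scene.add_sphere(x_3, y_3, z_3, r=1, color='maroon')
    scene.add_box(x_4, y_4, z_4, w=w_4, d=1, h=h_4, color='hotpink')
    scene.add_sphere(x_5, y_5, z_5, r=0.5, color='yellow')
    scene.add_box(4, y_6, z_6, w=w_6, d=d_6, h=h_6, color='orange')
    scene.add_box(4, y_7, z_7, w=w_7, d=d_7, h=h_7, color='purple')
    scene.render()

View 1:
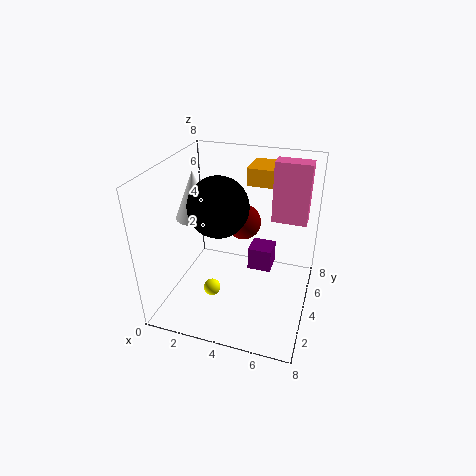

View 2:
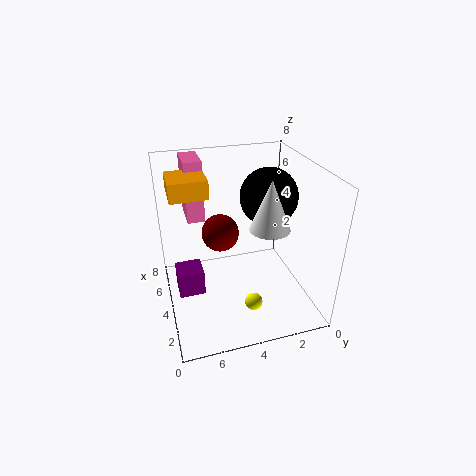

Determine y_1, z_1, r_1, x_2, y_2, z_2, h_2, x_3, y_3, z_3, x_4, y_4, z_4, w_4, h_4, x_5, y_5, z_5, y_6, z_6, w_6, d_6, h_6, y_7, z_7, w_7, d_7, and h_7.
y_1 = 2.5, z_1 = 6.5, r_1 = 1.5, x_2 = 2, y_2 = 3, z_2 = 5.5, h_2 = 2.5, x_3 = 4, y_3 = 5, z_3 = 4.5, x_4 = 5.5, y_4 = 5.5, z_4 = 4.5, w_4 = 2, h_4 = 3.5, x_5 = 2.5, y_5 = 3.5, z_5 = 0.5, y_6 = 5.5, z_6 = 6.5, w_6 = 2, d_6 = 2, h_6 = 1, y_7 = 6, z_7 = 0.5, w_7 = 1.5, d_7 = 1.5, h_7 = 1.5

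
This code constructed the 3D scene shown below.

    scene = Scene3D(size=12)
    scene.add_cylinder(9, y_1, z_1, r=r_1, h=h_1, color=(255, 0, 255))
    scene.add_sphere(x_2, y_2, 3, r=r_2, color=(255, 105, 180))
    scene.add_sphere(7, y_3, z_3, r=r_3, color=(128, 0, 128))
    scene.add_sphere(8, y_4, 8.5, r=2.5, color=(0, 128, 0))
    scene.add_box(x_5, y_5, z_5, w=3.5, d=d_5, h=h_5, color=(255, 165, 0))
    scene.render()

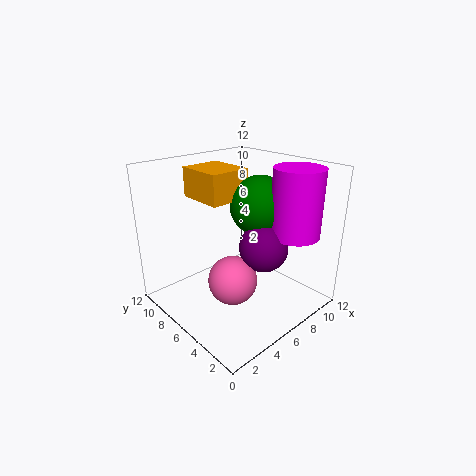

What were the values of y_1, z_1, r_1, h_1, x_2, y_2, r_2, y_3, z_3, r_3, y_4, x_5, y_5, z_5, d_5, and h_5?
y_1 = 2.5, z_1 = 6.5, r_1 = 2, h_1 = 5.5, x_2 = 4.5, y_2 = 5, r_2 = 2, y_3 = 4, z_3 = 5.5, r_3 = 2, y_4 = 5.5, x_5 = 4, y_5 = 6.5, z_5 = 9, d_5 = 4, h_5 = 2.5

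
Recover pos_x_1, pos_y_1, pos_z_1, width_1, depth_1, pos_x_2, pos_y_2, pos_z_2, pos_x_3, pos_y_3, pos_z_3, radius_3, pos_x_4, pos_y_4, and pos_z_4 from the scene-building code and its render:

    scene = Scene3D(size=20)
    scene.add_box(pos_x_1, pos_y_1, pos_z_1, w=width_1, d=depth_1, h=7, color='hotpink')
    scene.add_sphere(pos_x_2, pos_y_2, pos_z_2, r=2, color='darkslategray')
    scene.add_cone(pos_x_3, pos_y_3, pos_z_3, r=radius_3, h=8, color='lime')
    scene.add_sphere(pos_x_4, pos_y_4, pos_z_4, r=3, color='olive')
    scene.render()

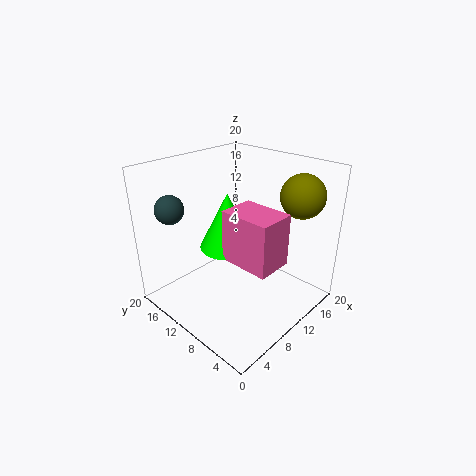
pos_x_1 = 7, pos_y_1 = 3, pos_z_1 = 8, width_1 = 5, depth_1 = 7, pos_x_2 = 4, pos_y_2 = 17, pos_z_2 = 14, pos_x_3 = 10, pos_y_3 = 12, pos_z_3 = 8, radius_3 = 4, pos_x_4 = 16, pos_y_4 = 4, pos_z_4 = 16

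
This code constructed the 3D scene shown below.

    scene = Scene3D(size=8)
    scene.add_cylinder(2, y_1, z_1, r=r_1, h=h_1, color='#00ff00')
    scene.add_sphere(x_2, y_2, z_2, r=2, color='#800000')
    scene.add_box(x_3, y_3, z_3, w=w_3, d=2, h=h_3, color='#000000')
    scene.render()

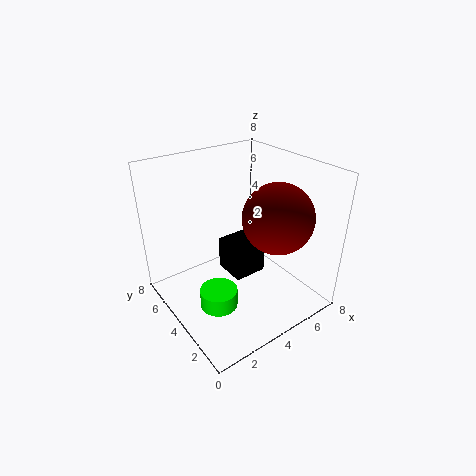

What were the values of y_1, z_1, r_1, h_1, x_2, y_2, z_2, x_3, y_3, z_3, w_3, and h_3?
y_1 = 3; z_1 = 1; r_1 = 1; h_1 = 1; x_2 = 6; y_2 = 3; z_2 = 5; x_3 = 4; y_3 = 4; z_3 = 1; w_3 = 2; h_3 = 2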